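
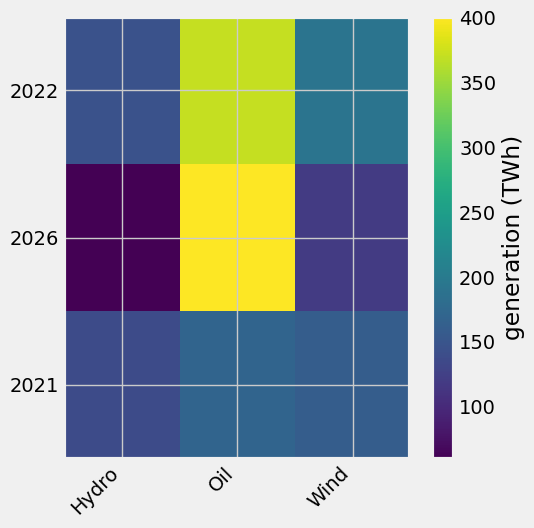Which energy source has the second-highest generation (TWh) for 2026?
Wind

Top 3 for 2026: Oil ≈ 400, Wind ≈ 100, Hydro ≈ 50.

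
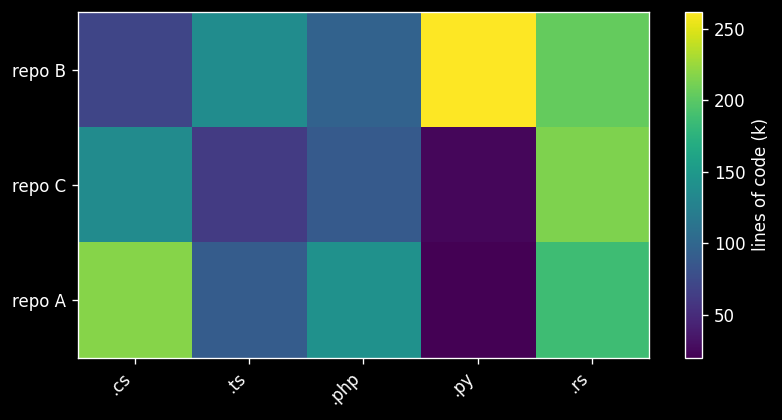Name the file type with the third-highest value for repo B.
.ts

Top 4 for repo B: .py ≈ 250, .rs ≈ 200, .ts ≈ 150, .php ≈ 100.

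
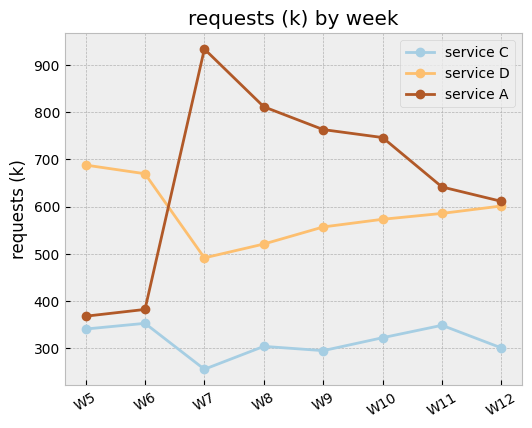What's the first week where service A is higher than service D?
W6: service A ≈ 400 vs service D ≈ 700 (not yet); W7: service A ≈ 900 vs service D ≈ 500 (first crossover).

W7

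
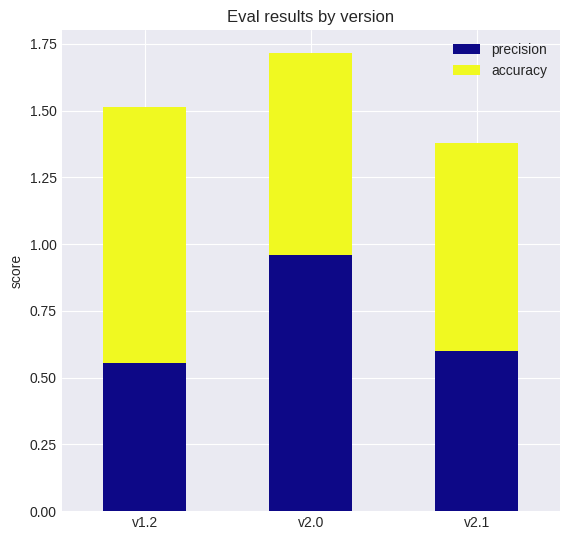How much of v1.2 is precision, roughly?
≈ 0.6

precision top ≈ 0.6, bottom ≈ 0.0; segment ≈ 0.6.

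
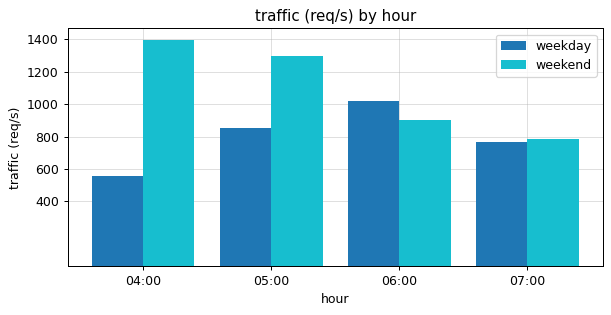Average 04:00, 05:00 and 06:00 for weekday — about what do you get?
≈ 800

(600 + 800 + 1000) / 3 ≈ 800.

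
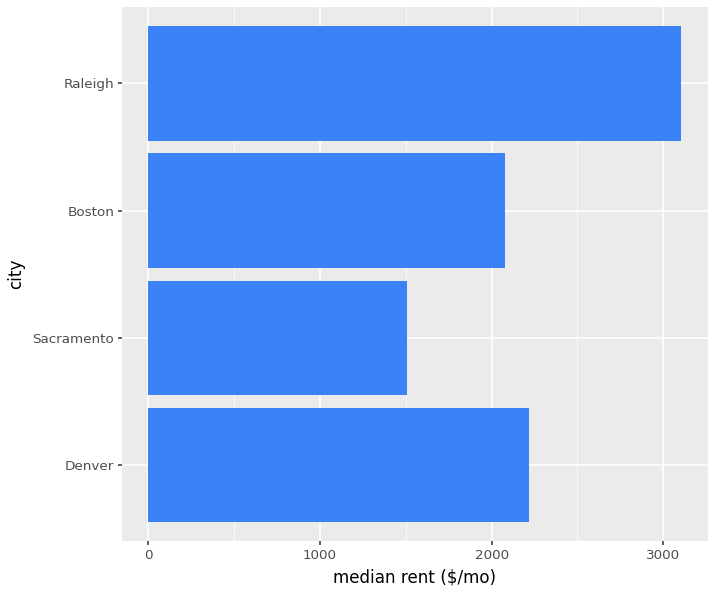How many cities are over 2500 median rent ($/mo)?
Above 2500: Raleigh.

1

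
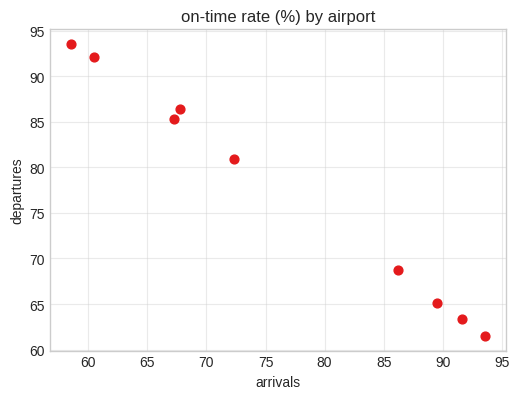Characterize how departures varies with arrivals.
negative, strong

Points are negatively correlated; strong (|r| ≈ 1.0).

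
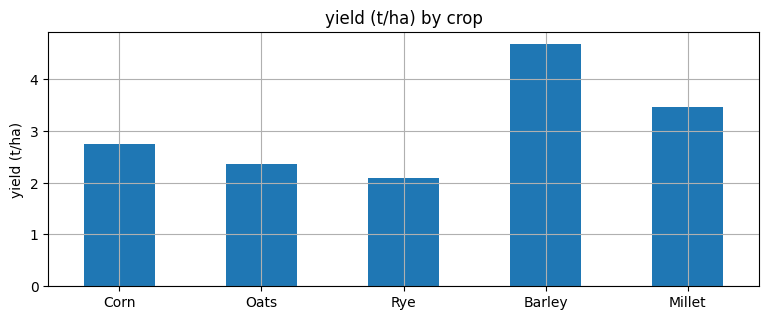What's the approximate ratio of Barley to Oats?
≈ 1.8×

Barley ≈ 4.5, Oats ≈ 2.5; 4.5/2.5 ≈ 1.8.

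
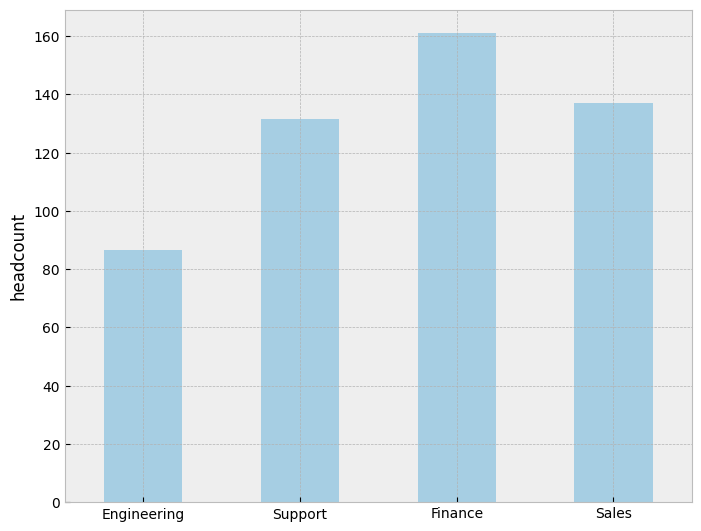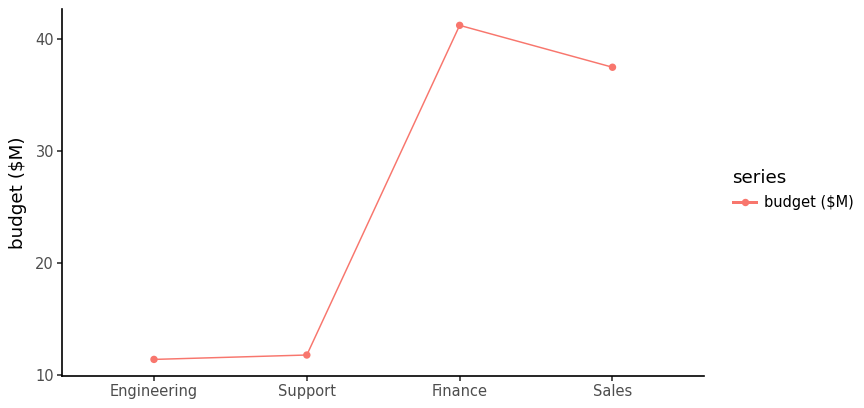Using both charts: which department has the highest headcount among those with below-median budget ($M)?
Support

Chart 2 median budget ($M) ≈ 25; below-median departments: Engineering, Support. Among those, Support has the highest headcount (≈ 140).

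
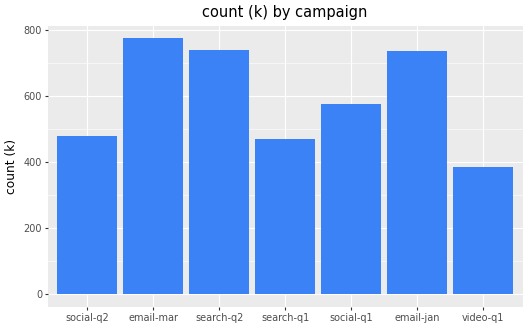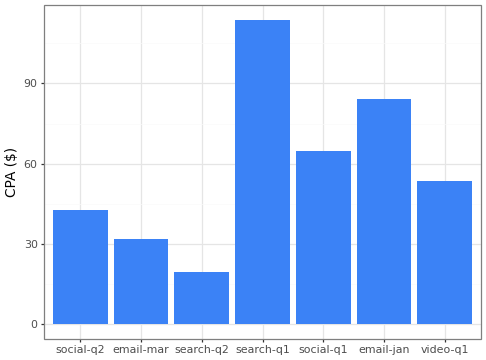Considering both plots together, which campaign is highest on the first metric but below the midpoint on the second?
email-mar

Chart 2 median CPA ($) ≈ 60; below-median campaigns: social-q2, email-mar, search-q2. Among those, email-mar has the highest count (k) (≈ 800).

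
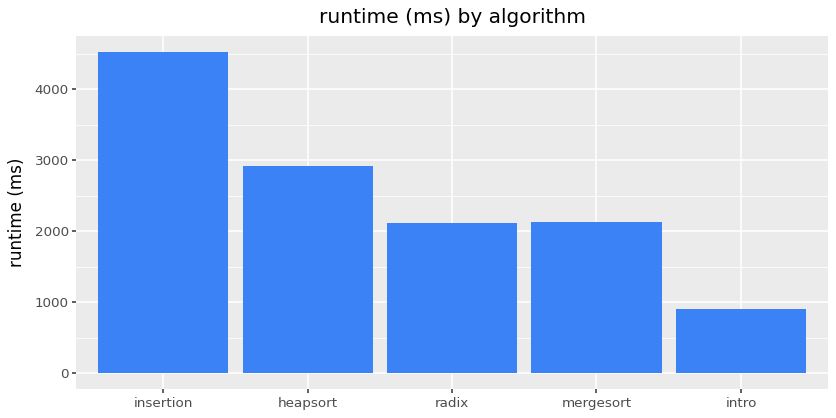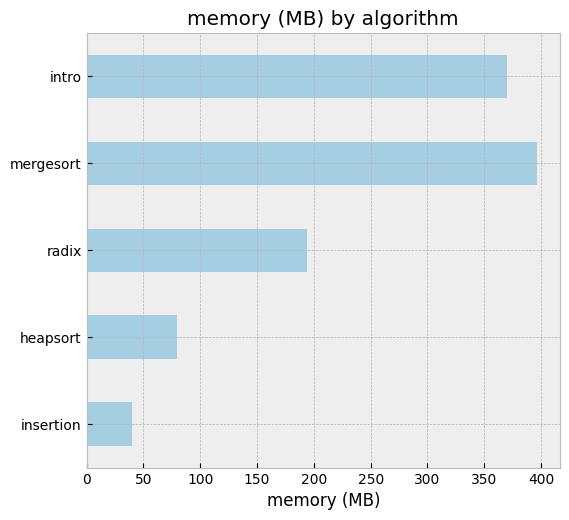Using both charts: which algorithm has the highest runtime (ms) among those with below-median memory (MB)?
insertion

Chart 2 median memory (MB) ≈ 200; below-median algorithms: insertion, heapsort. Among those, insertion has the highest runtime (ms) (≈ 4500).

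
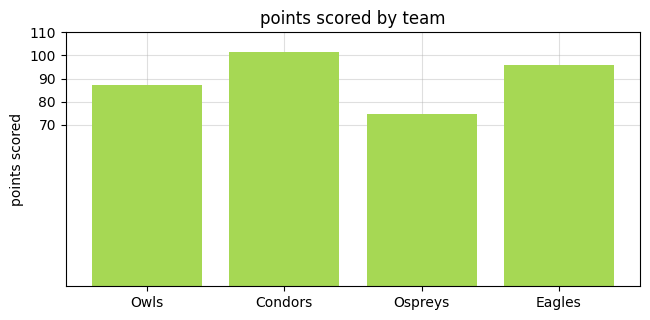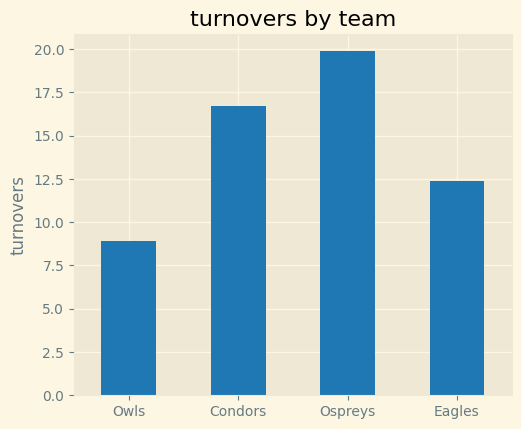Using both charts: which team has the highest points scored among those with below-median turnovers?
Eagles

Chart 2 median turnovers ≈ 14; below-median teams: Owls, Eagles. Among those, Eagles has the highest points scored (≈ 100).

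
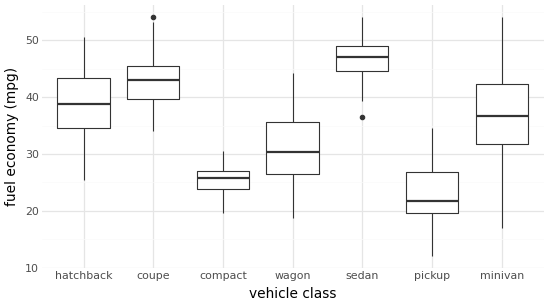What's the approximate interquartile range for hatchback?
Q3 ≈ 45, Q1 ≈ 35; IQR ≈ 10.

≈ 10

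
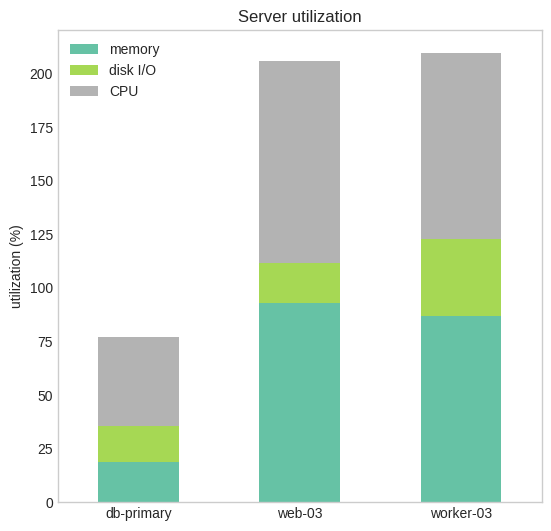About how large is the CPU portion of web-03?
CPU top ≈ 200, bottom ≈ 120; segment ≈ 80.

≈ 80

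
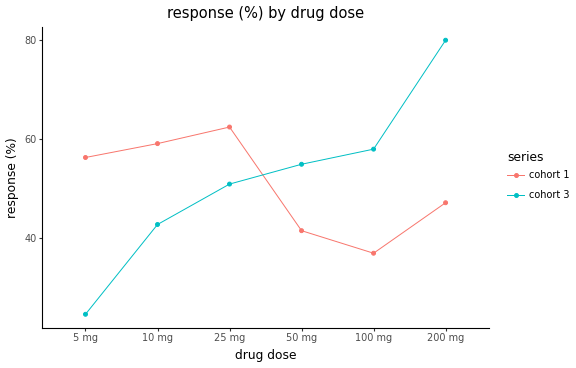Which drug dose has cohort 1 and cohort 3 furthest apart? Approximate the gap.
200 mg, ≈ 35 %

200 mg: cohort 1 ≈ 45, cohort 3 ≈ 80 → gap ≈ 35. Next-largest (5 mg) is only ≈ 30.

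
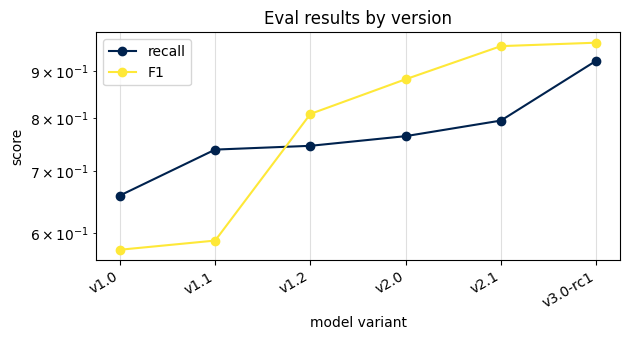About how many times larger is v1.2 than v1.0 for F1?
≈ 1.33×

v1.2 ≈ 0.80, v1.0 ≈ 0.60; 0.80/0.60 ≈ 1.33.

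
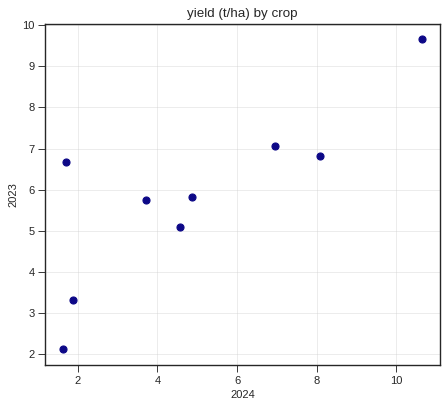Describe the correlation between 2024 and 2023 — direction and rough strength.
positive, strong

Points are positively correlated; strong (|r| ≈ 0.8).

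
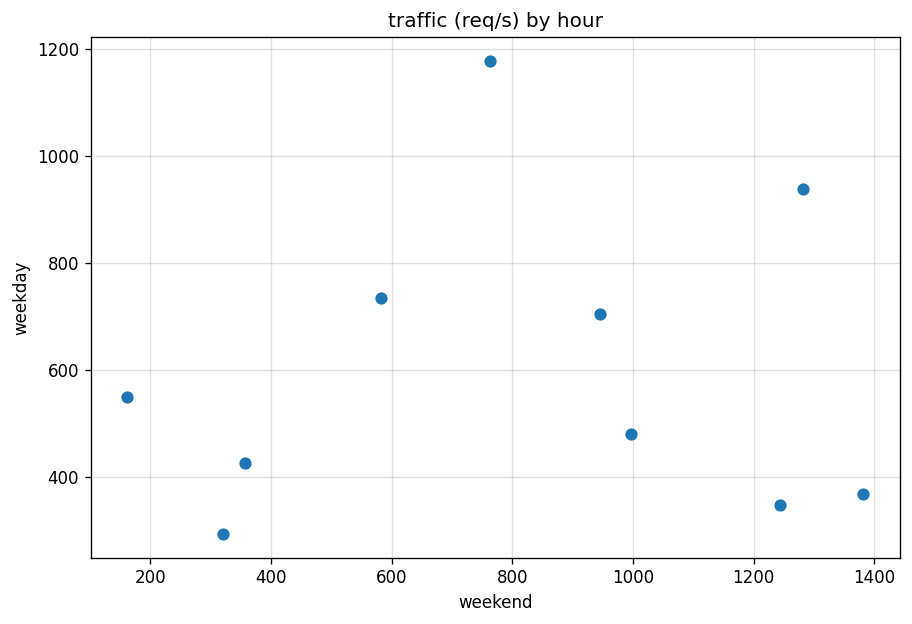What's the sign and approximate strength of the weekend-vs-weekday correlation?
Points are roughly uncorrelated; weak (|r| ≈ 0.1).

no clear correlation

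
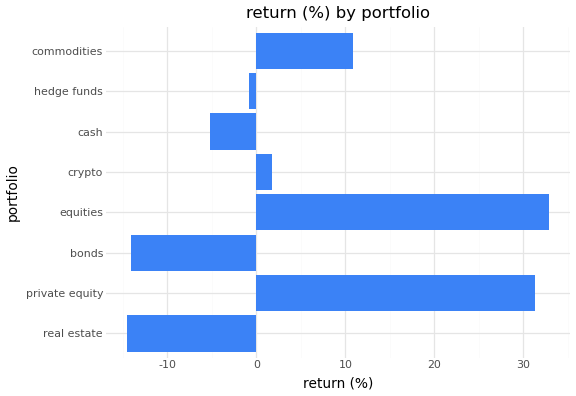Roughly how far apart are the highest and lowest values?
Max equities ≈ 35, min real estate ≈ -15; range ≈ 50.

≈ 50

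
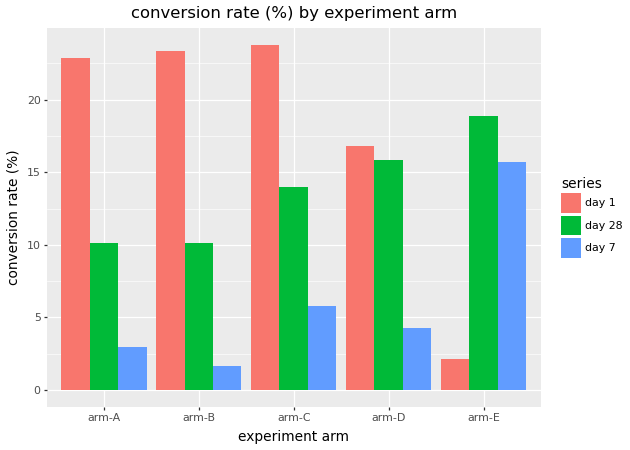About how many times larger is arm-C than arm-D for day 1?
≈ 1.5×

arm-C ≈ 24, arm-D ≈ 16; 24/16 ≈ 1.5.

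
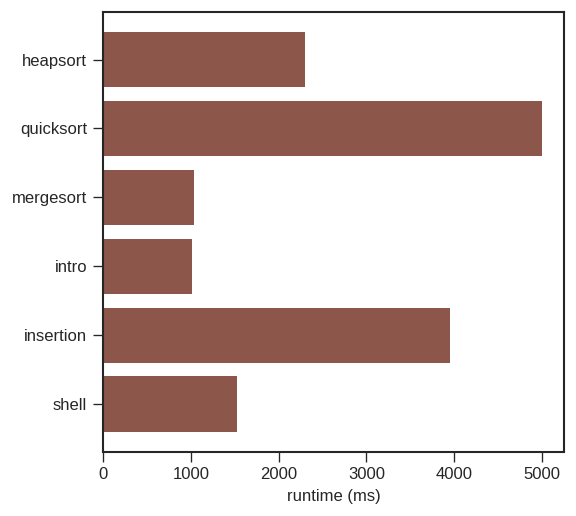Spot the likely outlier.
quicksort ≈ 5000; the rest sit between ≈ 1000 and ≈ 4000.

quicksort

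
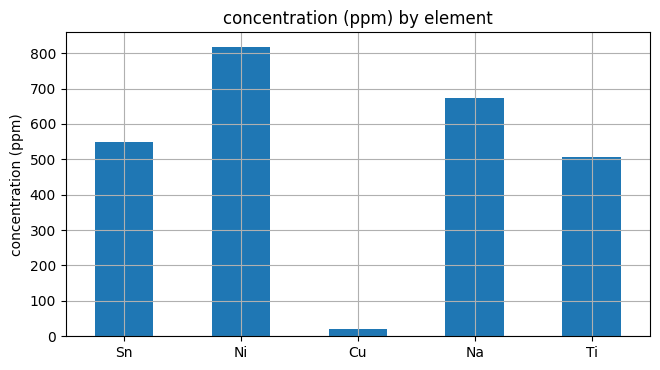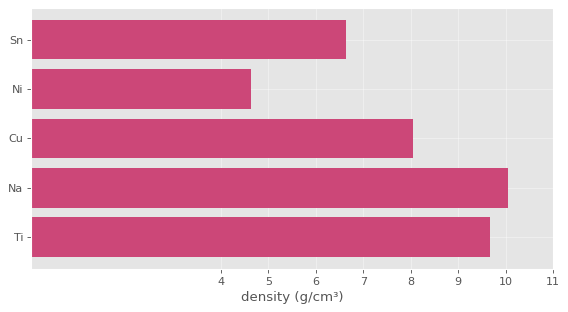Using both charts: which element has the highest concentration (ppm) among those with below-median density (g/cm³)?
Ni

Chart 2 median density (g/cm³) ≈ 8; below-median elements: Sn, Ni. Among those, Ni has the highest concentration (ppm) (≈ 800).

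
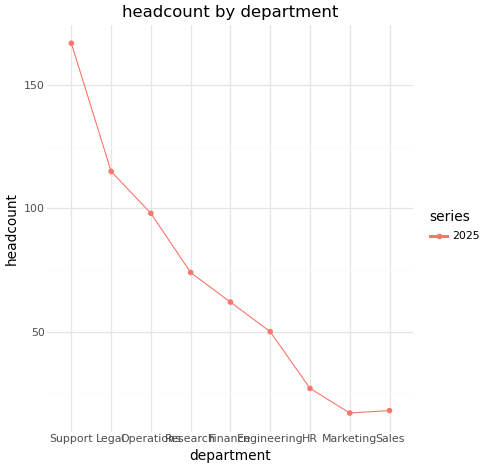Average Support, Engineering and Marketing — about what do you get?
(160 + 40 + 20) / 3 ≈ 73.

≈ 73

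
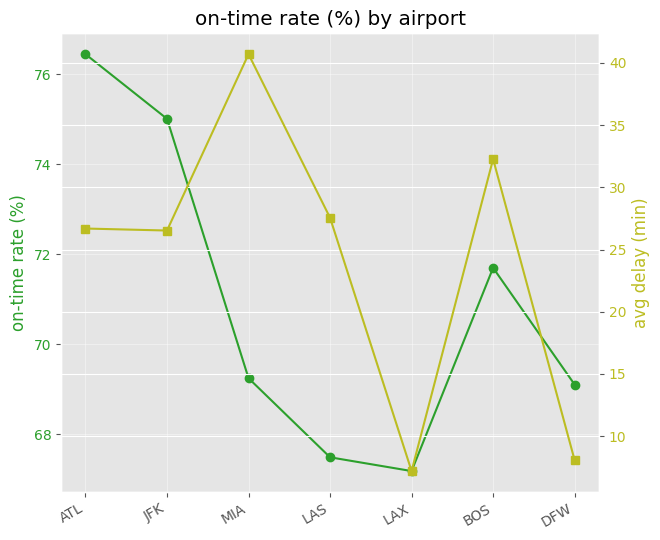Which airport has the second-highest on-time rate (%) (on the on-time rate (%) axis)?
Top 3 (on the on-time rate (%) axis): ATL ≈ 76, JFK ≈ 75, BOS ≈ 72.

JFK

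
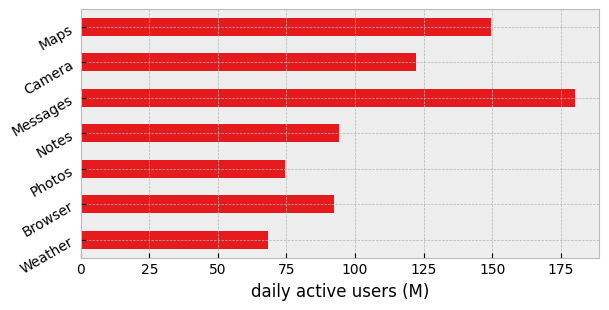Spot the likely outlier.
Messages

Messages ≈ 180; the rest sit between ≈ 60 and ≈ 140.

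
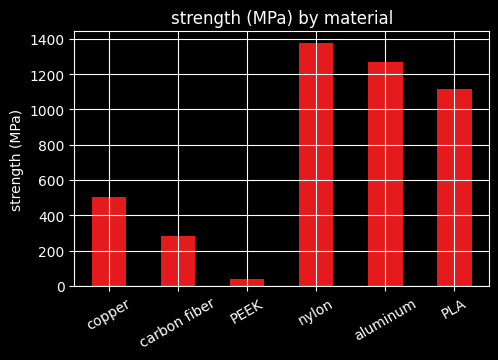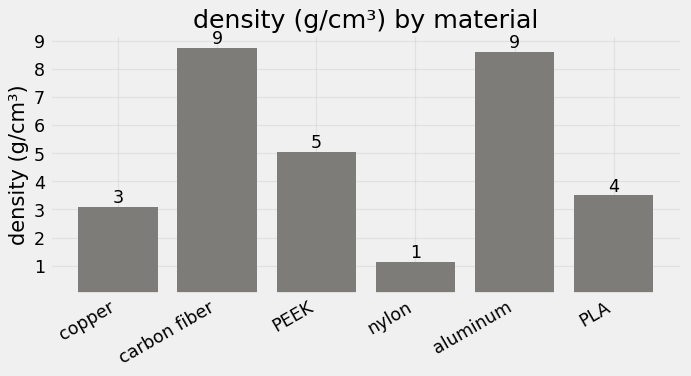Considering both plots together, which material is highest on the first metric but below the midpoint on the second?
nylon

Chart 2 median density (g/cm³) ≈ 4; below-median materials: copper, nylon, PLA. Among those, nylon has the highest strength (MPa) (≈ 1400).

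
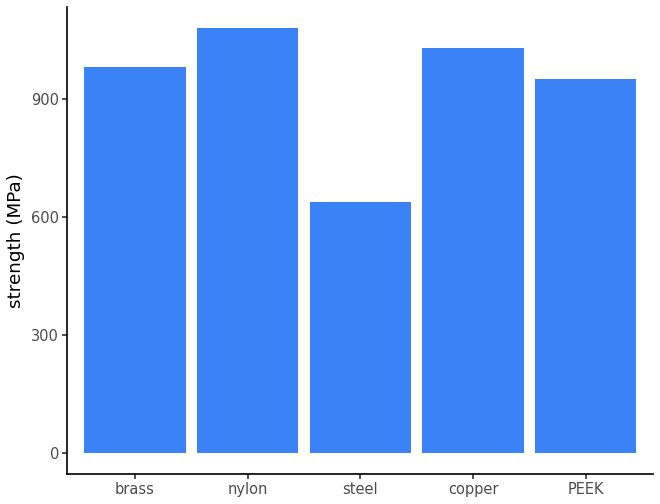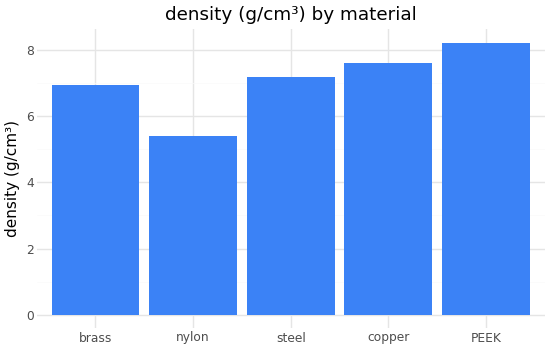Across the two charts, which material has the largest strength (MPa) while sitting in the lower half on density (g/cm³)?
Chart 2 median density (g/cm³) ≈ 7; below-median materials: brass, nylon. Among those, nylon has the highest strength (MPa) (≈ 1100).

nylon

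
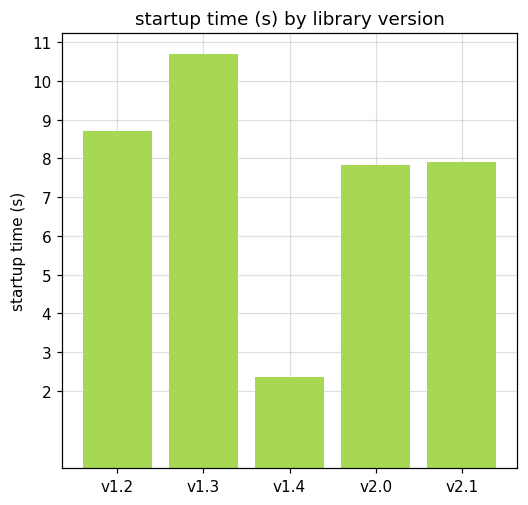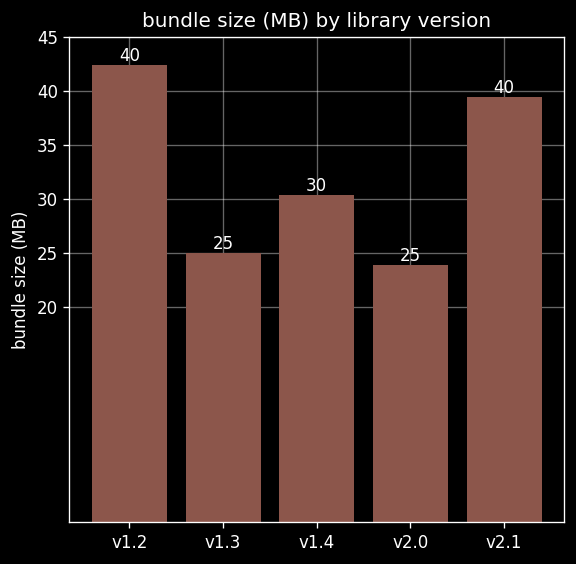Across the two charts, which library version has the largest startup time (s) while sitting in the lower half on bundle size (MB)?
v1.3

Chart 2 median bundle size (MB) ≈ 30; below-median library versions: v1.3, v2.0. Among those, v1.3 has the highest startup time (s) (≈ 11).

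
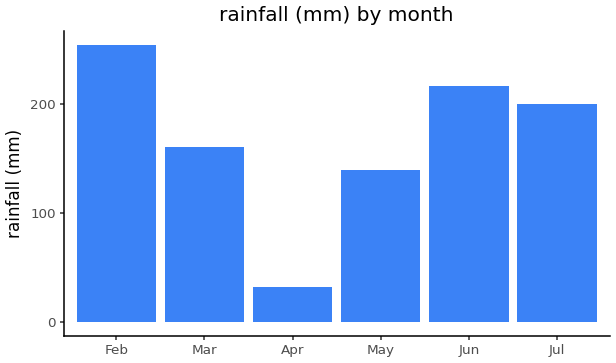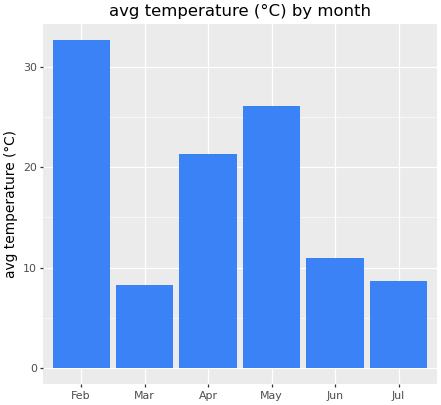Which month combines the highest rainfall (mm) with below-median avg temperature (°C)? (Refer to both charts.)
Jun

Chart 2 median avg temperature (°C) ≈ 15; below-median months: Mar, Jun, Jul. Among those, Jun has the highest rainfall (mm) (≈ 225).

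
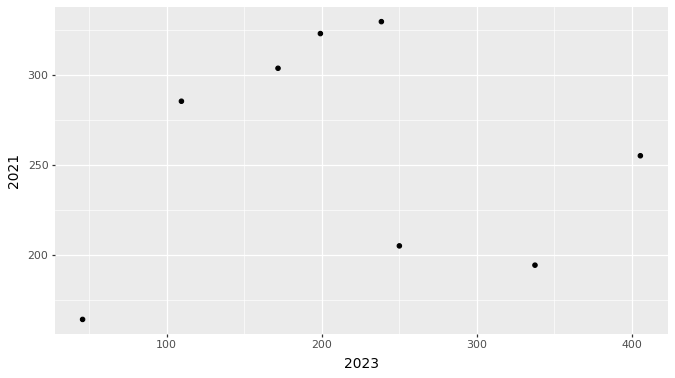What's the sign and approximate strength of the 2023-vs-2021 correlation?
Points are roughly uncorrelated; weak (|r| ≈ 0.0).

no clear correlation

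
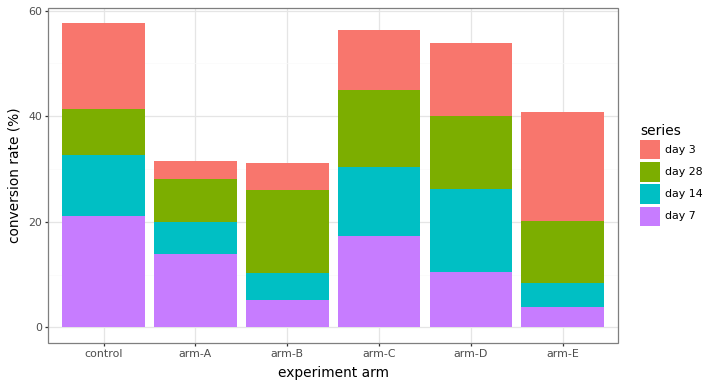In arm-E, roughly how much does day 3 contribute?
≈ 20

day 3 top ≈ 40, bottom ≈ 20; segment ≈ 20.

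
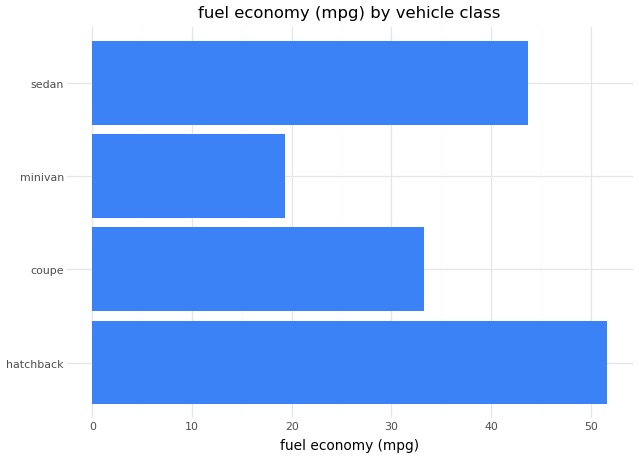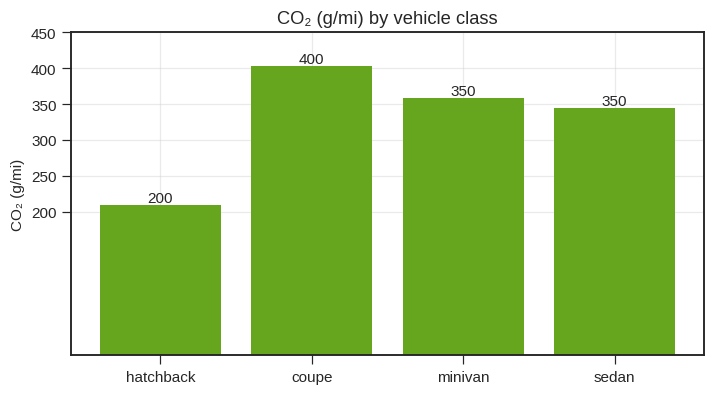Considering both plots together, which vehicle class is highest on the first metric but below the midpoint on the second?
hatchback

Chart 2 median CO₂ (g/mi) ≈ 350; below-median vehicle classes: hatchback, sedan. Among those, hatchback has the highest fuel economy (mpg) (≈ 50).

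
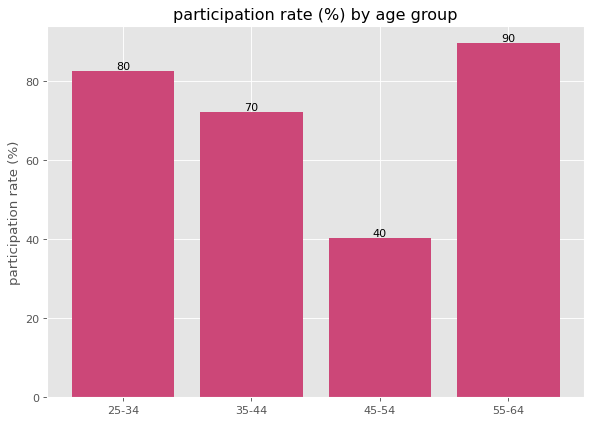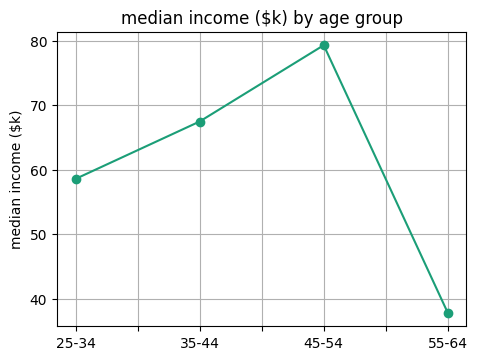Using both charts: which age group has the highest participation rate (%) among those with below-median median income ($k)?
Chart 2 median median income ($k) ≈ 60; below-median age groups: 25-34, 55-64. Among those, 55-64 has the highest participation rate (%) (≈ 90).

55-64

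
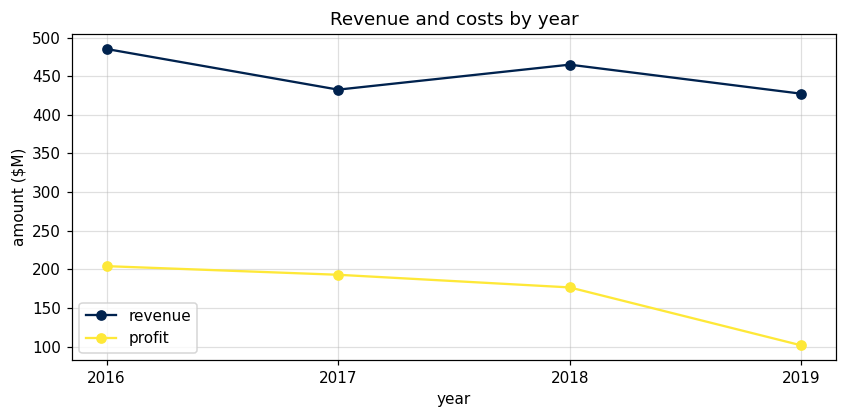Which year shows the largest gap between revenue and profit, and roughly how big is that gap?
2019, ≈ 350 $M

2019: revenue ≈ 450, profit ≈ 100 → gap ≈ 350. Next-largest (2018) is only ≈ 250.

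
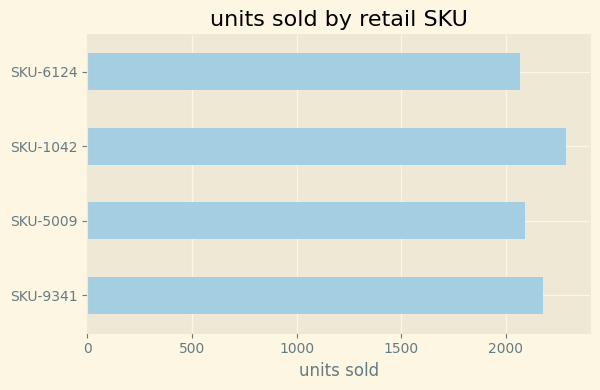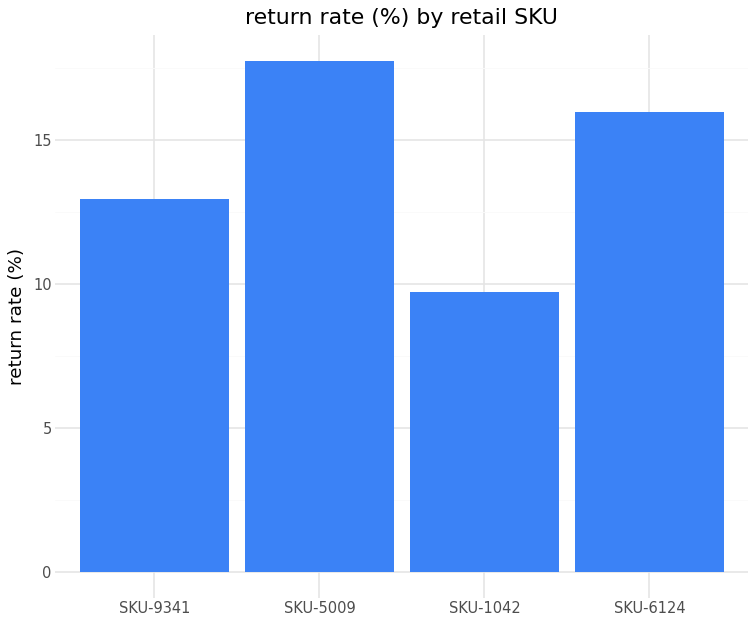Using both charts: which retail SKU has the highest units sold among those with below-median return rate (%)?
Chart 2 median return rate (%) ≈ 14; below-median retail SKUs: SKU-9341, SKU-1042. Among those, SKU-1042 has the highest units sold (≈ 2500).

SKU-1042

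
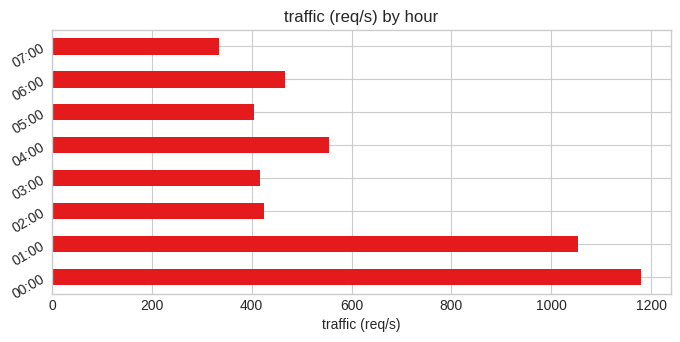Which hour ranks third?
Top 4: 00:00 ≈ 1200, 01:00 ≈ 1100, 04:00 ≈ 600, 06:00 ≈ 500.

04:00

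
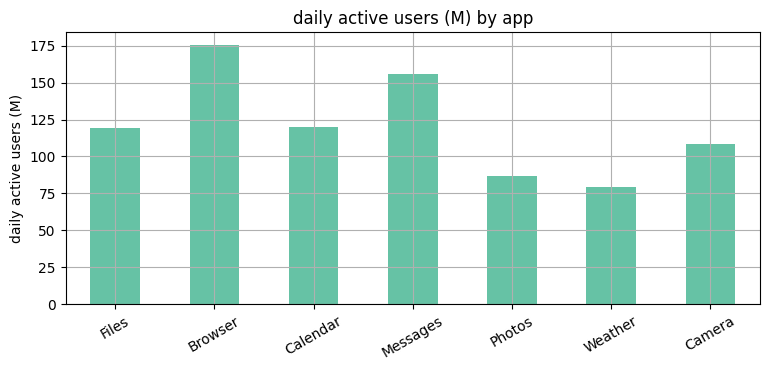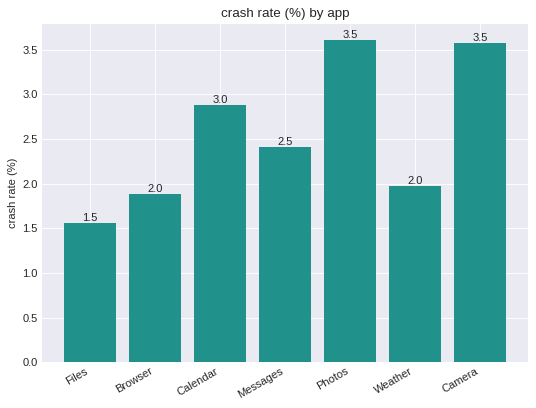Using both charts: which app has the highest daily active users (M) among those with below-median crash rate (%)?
Browser

Chart 2 median crash rate (%) ≈ 2.5; below-median apps: Files, Browser, Weather. Among those, Browser has the highest daily active users (M) (≈ 180).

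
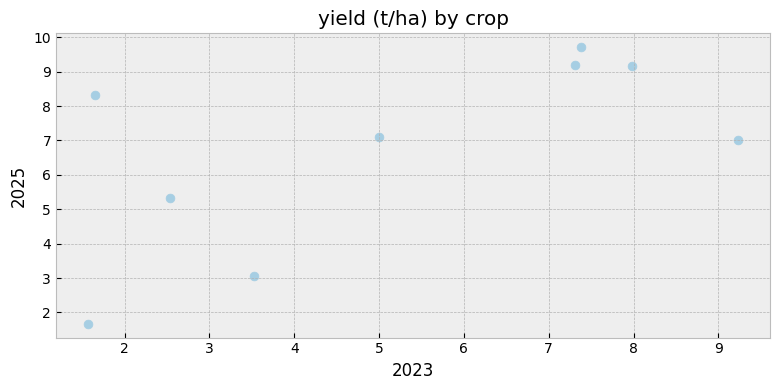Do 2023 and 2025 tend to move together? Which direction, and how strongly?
Points are positively correlated; moderate (|r| ≈ 0.6).

positive, moderate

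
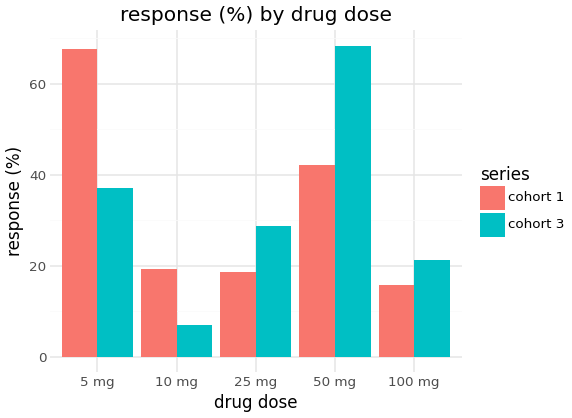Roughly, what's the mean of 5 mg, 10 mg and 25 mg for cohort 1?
(70 + 20 + 20) / 3 ≈ 37.

≈ 37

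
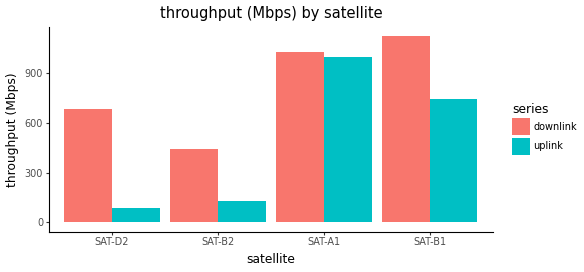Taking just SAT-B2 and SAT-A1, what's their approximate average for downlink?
≈ 700

(400 + 1000) / 2 ≈ 700.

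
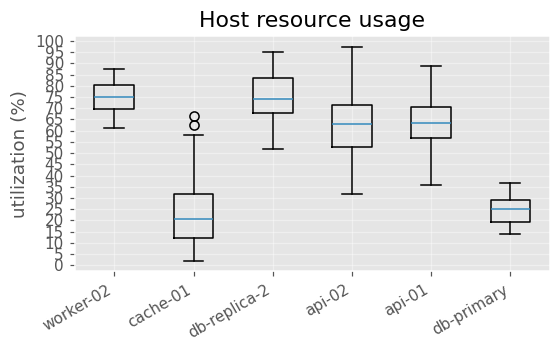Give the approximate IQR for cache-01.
Q3 ≈ 30, Q1 ≈ 10; IQR ≈ 20.

≈ 20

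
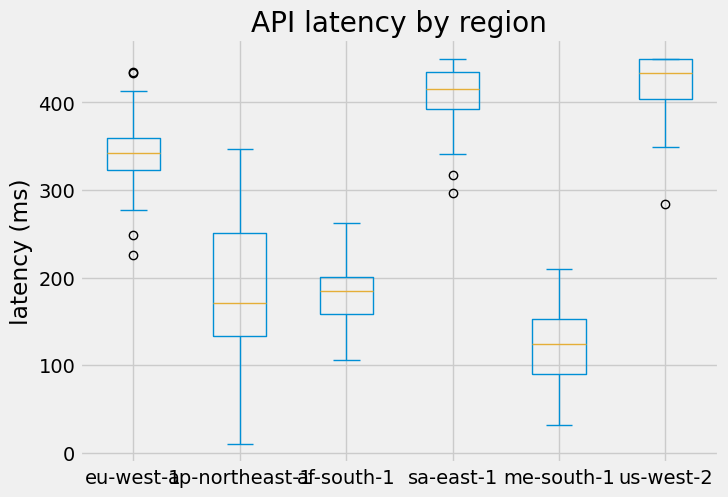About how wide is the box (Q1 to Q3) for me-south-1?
≈ 50

Q3 ≈ 150, Q1 ≈ 100; IQR ≈ 50.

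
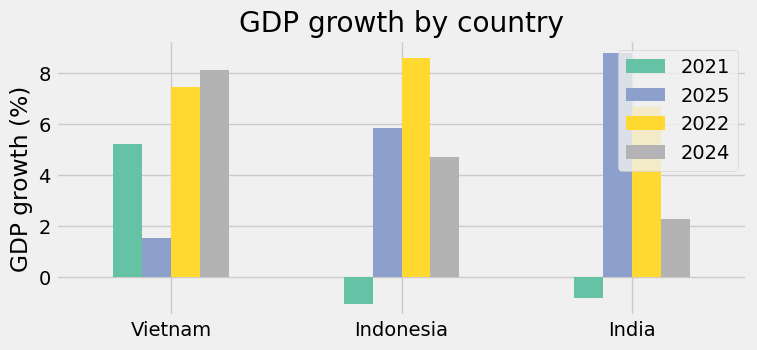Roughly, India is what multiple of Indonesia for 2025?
India ≈ 9, Indonesia ≈ 6; 9/6 ≈ 1.5.

≈ 1.5×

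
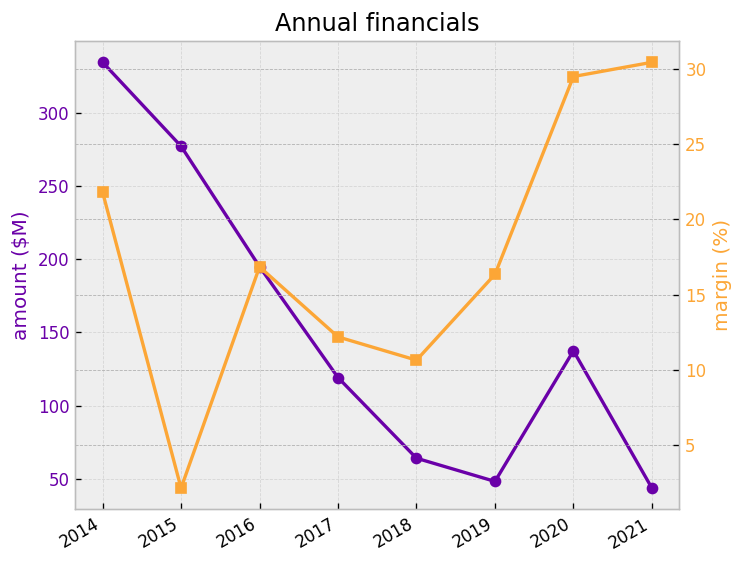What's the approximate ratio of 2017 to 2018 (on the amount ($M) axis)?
2017 ≈ 125, 2018 ≈ 75; 125/75 ≈ 1.67.

≈ 1.67×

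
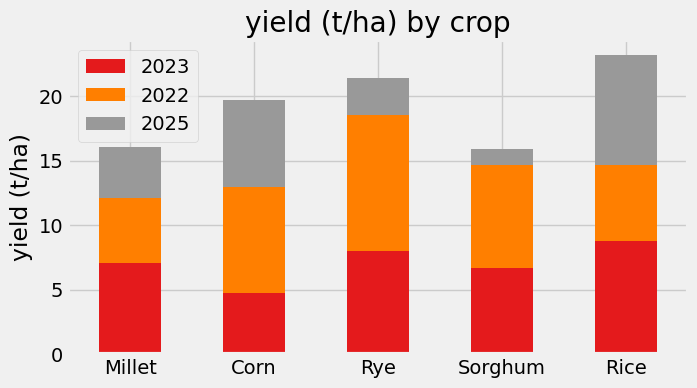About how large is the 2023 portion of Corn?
2023 top ≈ 4, bottom ≈ 0; segment ≈ 4.

≈ 4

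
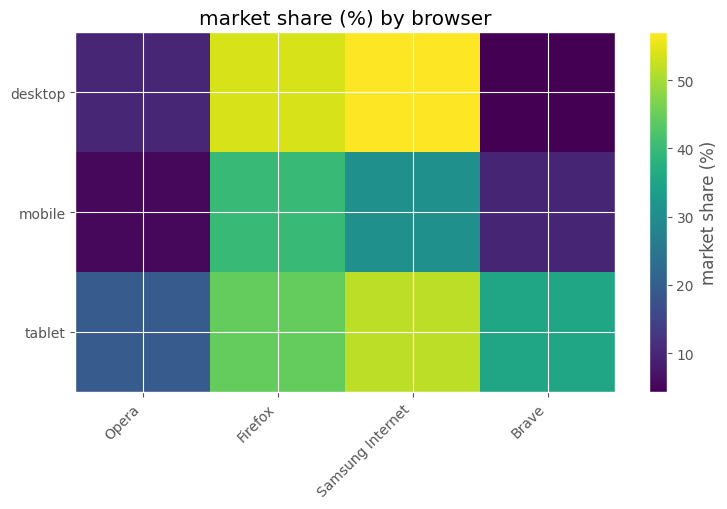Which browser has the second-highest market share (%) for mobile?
Top 3 for mobile: Firefox ≈ 40, Samsung Internet ≈ 30, Brave ≈ 10.

Samsung Internet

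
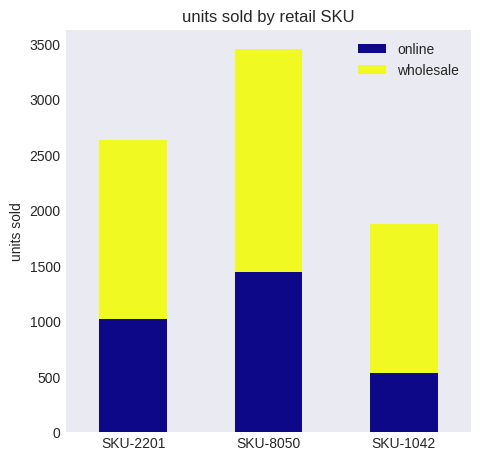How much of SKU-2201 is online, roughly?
online top ≈ 1000, bottom ≈ 0; segment ≈ 1000.

≈ 1000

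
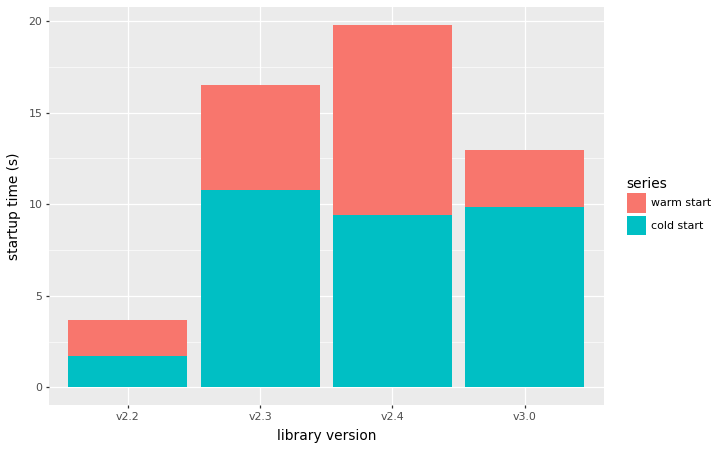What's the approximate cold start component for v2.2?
cold start top ≈ 2, bottom ≈ 0; segment ≈ 2.

≈ 2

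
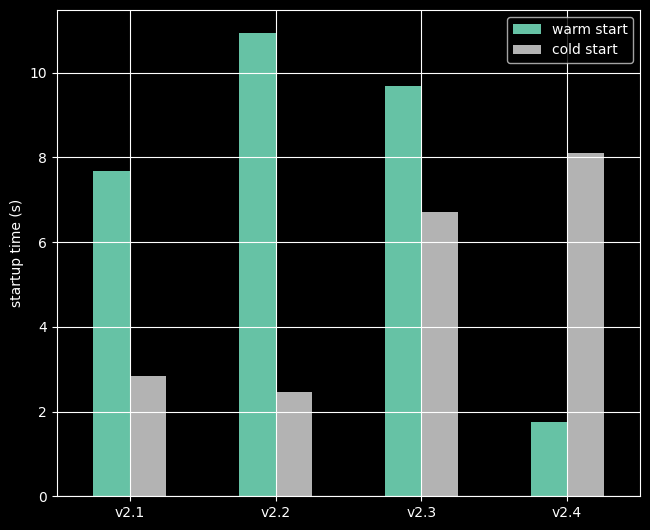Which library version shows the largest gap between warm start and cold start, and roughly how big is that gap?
v2.2: warm start ≈ 11, cold start ≈ 2 → gap ≈ 9. Next-largest (v2.4) is only ≈ 6.

v2.2, ≈ 9 s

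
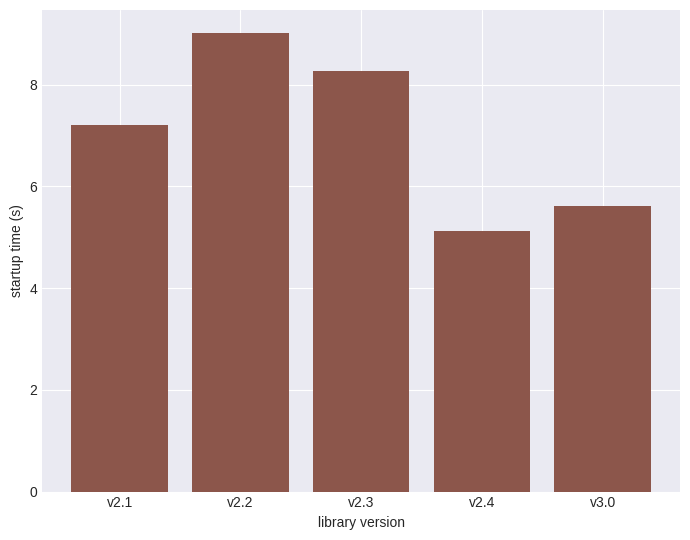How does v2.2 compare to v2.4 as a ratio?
v2.2 ≈ 9, v2.4 ≈ 5; 9/5 ≈ 1.8.

≈ 1.8×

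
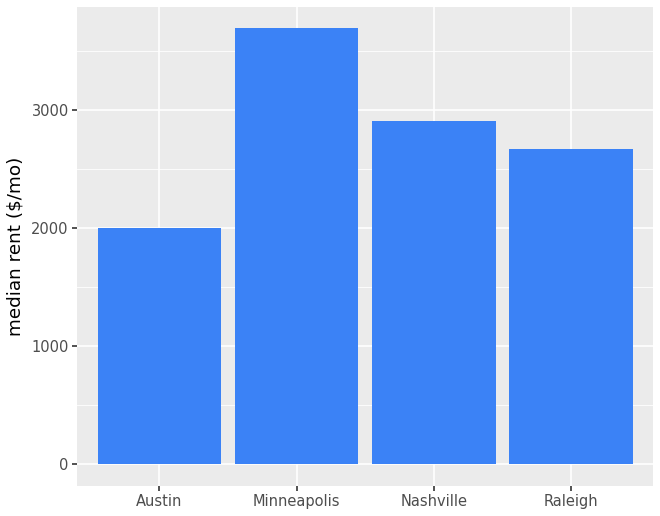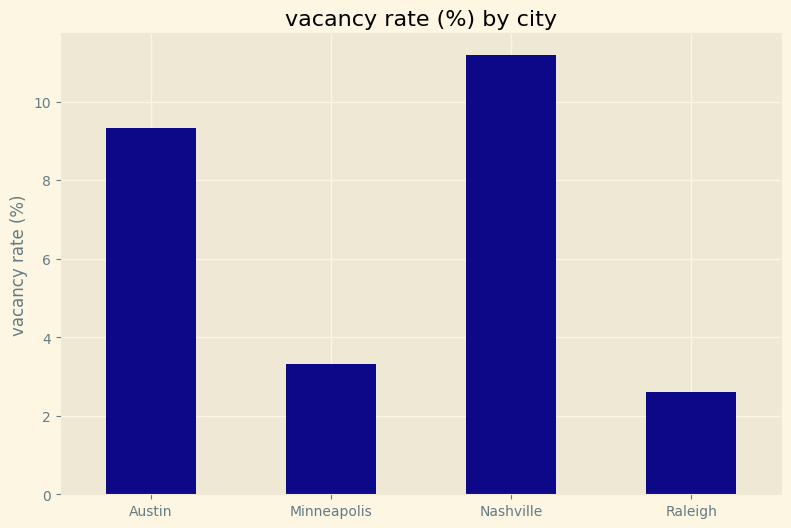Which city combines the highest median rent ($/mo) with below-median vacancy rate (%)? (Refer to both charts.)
Chart 2 median vacancy rate (%) ≈ 6; below-median cities: Minneapolis, Raleigh. Among those, Minneapolis has the highest median rent ($/mo) (≈ 3500).

Minneapolis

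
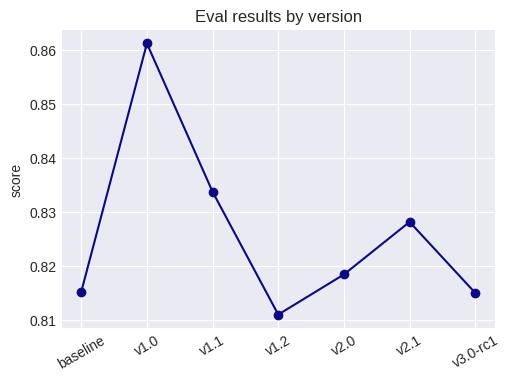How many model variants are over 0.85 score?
1

Above 0.85: v1.0.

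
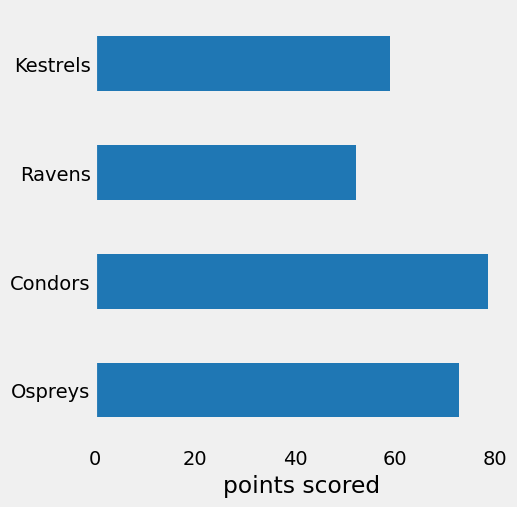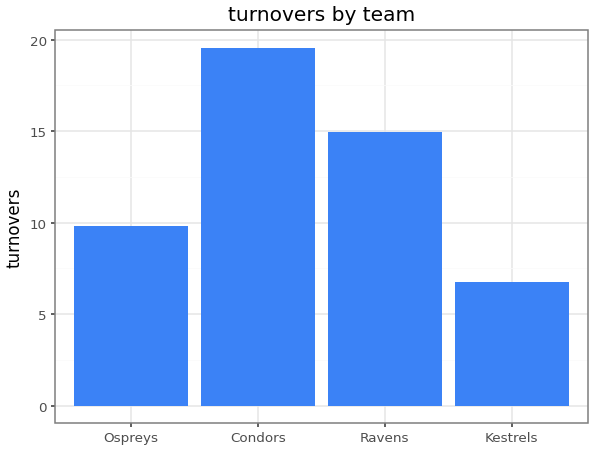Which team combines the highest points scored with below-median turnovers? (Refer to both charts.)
Chart 2 median turnovers ≈ 12; below-median teams: Ospreys, Kestrels. Among those, Ospreys has the highest points scored (≈ 70).

Ospreys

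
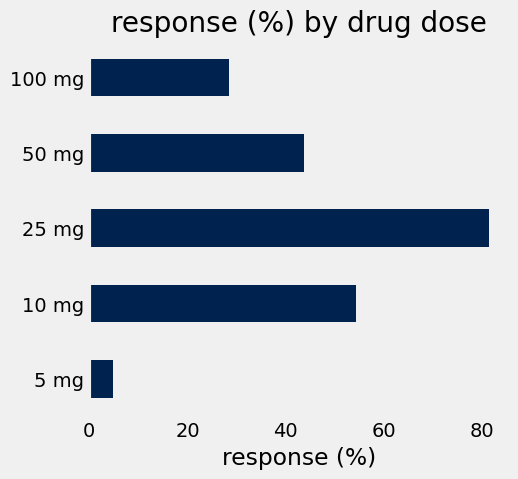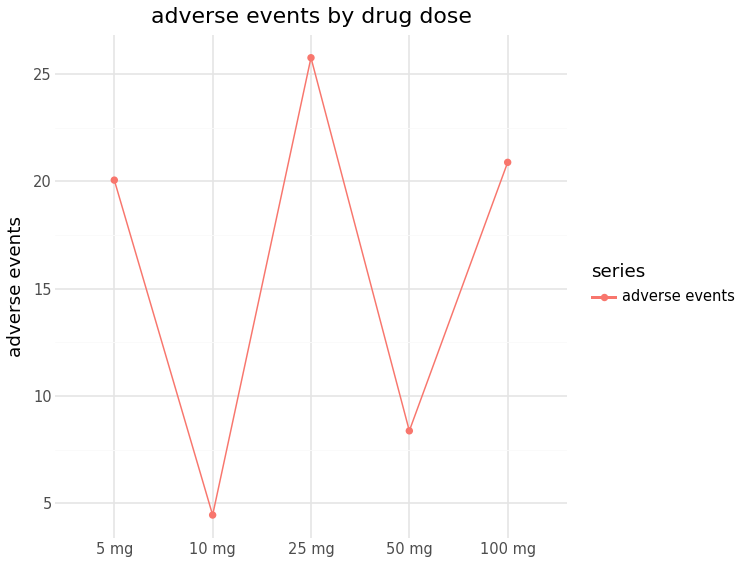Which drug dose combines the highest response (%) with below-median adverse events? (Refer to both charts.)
Chart 2 median adverse events ≈ 20; below-median drug doses: 10 mg, 50 mg. Among those, 10 mg has the highest response (%) (≈ 50).

10 mg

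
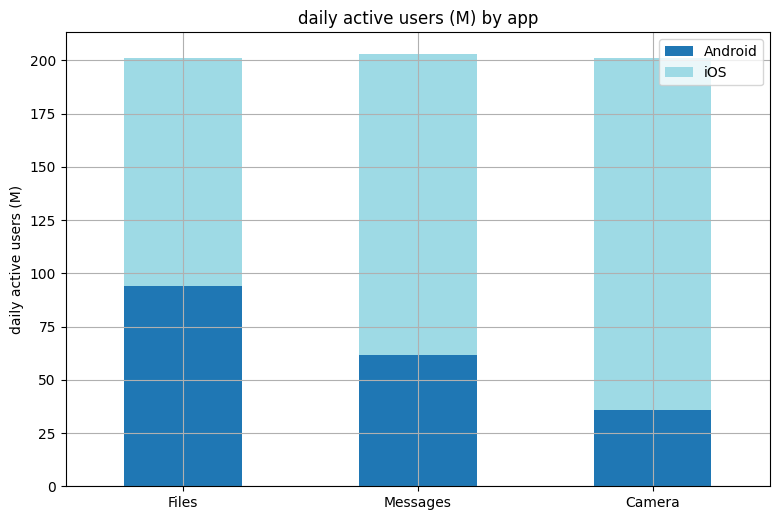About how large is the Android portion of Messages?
Android top ≈ 60, bottom ≈ 0; segment ≈ 60.

≈ 60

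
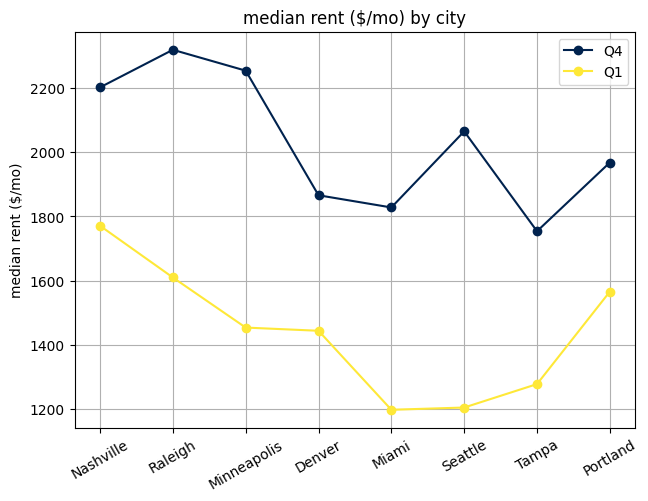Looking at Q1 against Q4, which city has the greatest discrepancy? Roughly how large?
Seattle: Q1 ≈ 1200, Q4 ≈ 2100 → gap ≈ 900. Next-largest (Minneapolis) is only ≈ 800.

Seattle, ≈ 900 $/mo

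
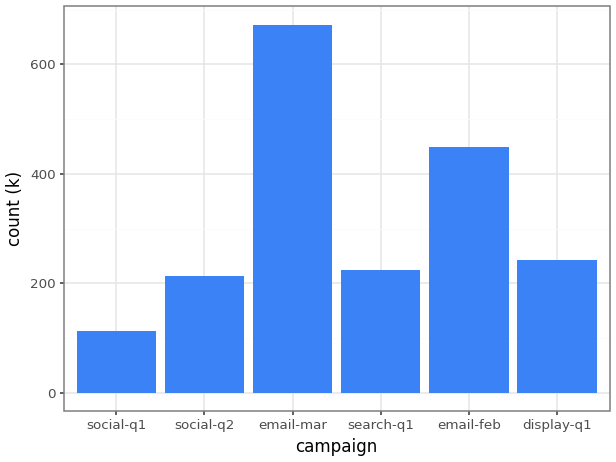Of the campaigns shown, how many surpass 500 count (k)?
Above 500: email-mar.

1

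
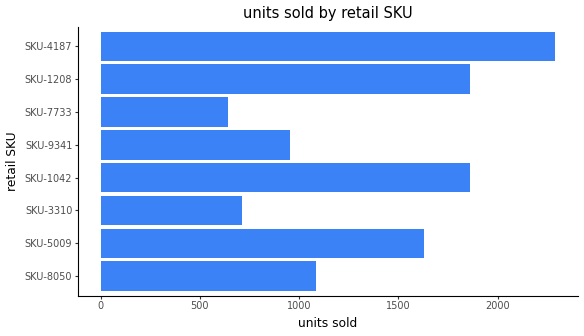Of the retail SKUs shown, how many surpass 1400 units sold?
4

Above 1400: SKU-5009, SKU-1042, SKU-1208, SKU-4187.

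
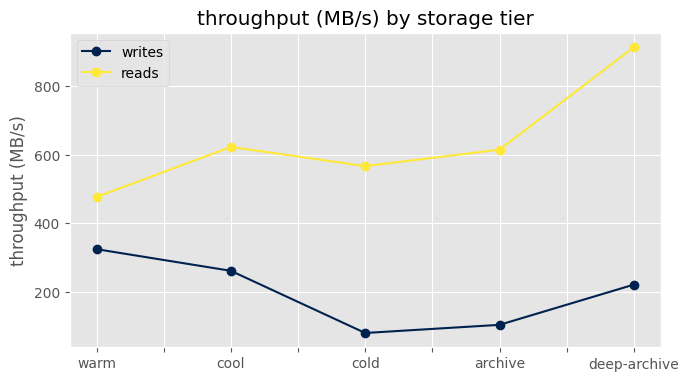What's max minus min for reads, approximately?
≈ 400

Max deep-archive ≈ 900, min warm ≈ 500; range ≈ 400.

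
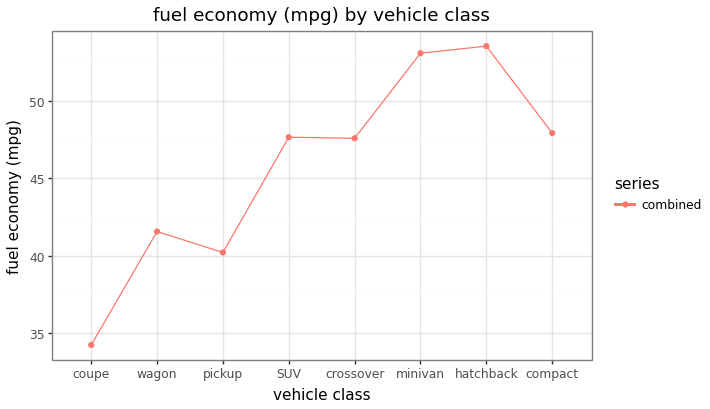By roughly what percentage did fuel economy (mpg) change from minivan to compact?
minivan ≈ 54, compact ≈ 48; (48 − 54) / 54 ≈ -11.1%.

≈ -11.1%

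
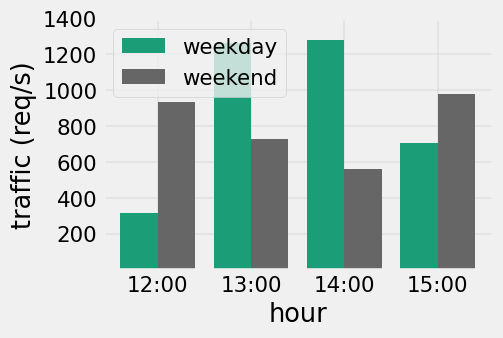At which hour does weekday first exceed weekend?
12:00: weekday ≈ 400 vs weekend ≈ 1000 (not yet); 13:00: weekday ≈ 1200 vs weekend ≈ 800 (first crossover).

13:00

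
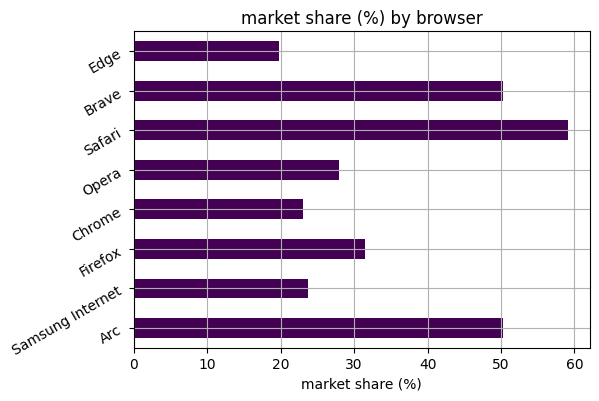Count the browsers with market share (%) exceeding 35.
3

Above 35: Arc, Safari, Brave.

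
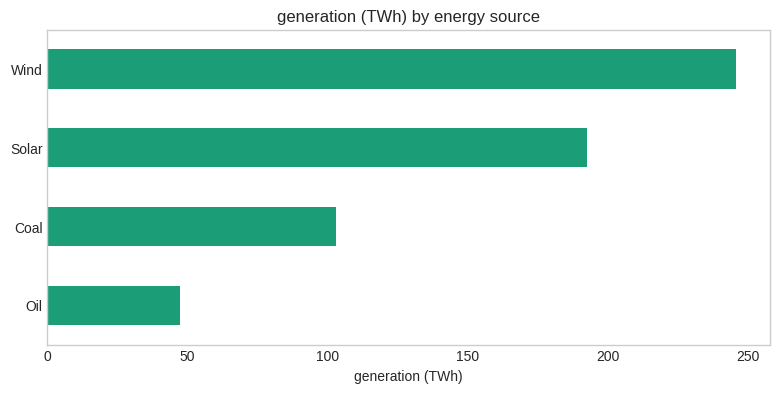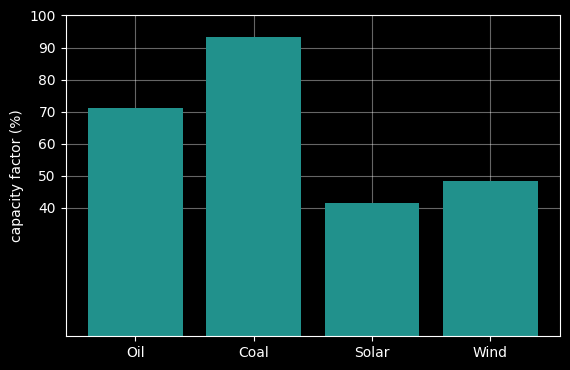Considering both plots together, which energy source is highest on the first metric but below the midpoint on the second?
Wind

Chart 2 median capacity factor (%) ≈ 60; below-median energy sources: Solar, Wind. Among those, Wind has the highest generation (TWh) (≈ 250).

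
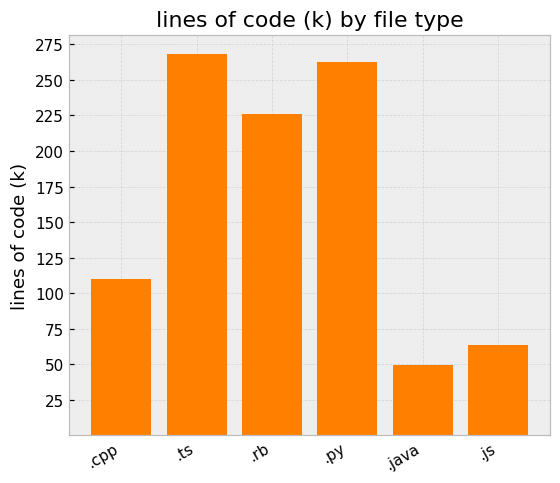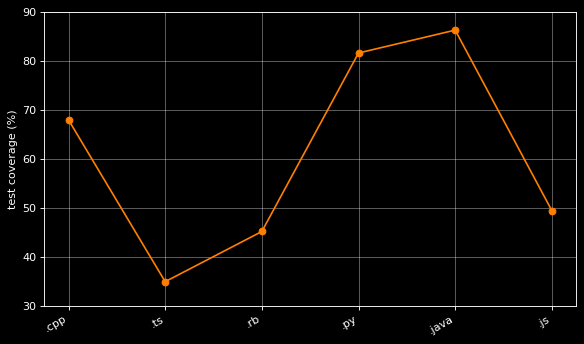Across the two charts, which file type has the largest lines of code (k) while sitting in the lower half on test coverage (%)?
Chart 2 median test coverage (%) ≈ 60; below-median file types: .ts, .rb, .js. Among those, .ts has the highest lines of code (k) (≈ 275).

.ts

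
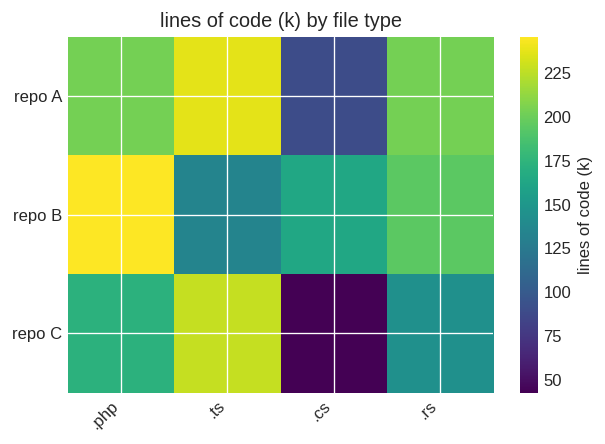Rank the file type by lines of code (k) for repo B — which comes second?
Top 3 for repo B: .php ≈ 240, .rs ≈ 200, .cs ≈ 160.

.rs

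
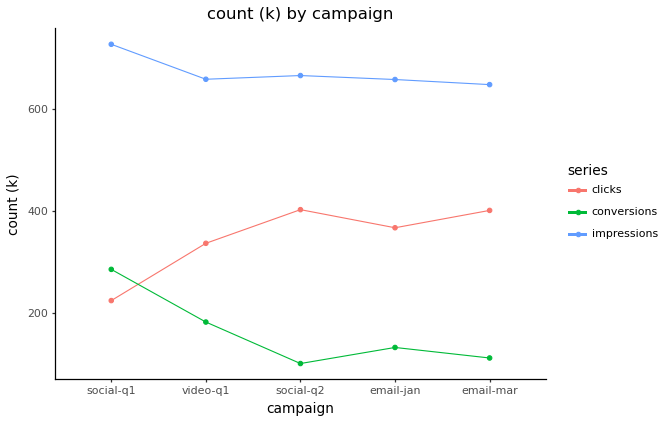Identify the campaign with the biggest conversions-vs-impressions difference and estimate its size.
social-q2, ≈ 600 k

social-q2: conversions ≈ 100, impressions ≈ 700 → gap ≈ 600. Next-largest (email-mar) is only ≈ 500.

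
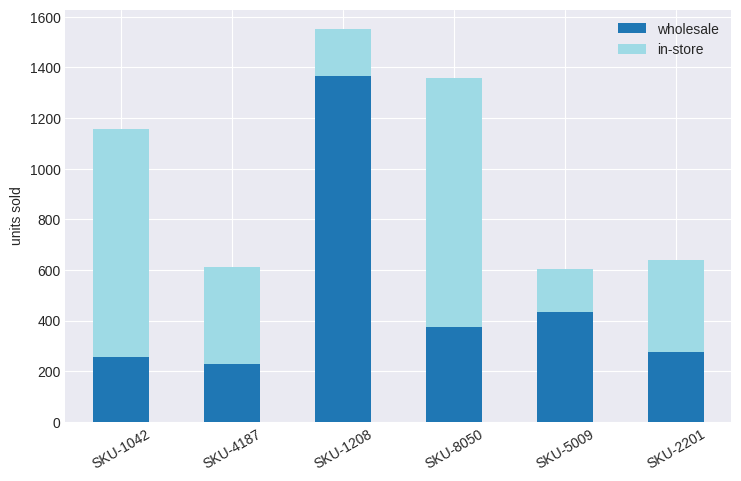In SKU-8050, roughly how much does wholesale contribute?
wholesale top ≈ 400, bottom ≈ 0; segment ≈ 400.

≈ 400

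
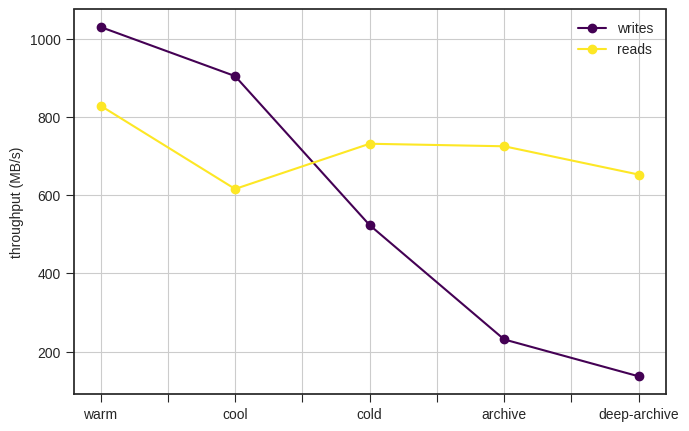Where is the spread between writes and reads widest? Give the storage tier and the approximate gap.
deep-archive, ≈ 600 MB/s

deep-archive: writes ≈ 100, reads ≈ 700 → gap ≈ 600. Next-largest (archive) is only ≈ 500.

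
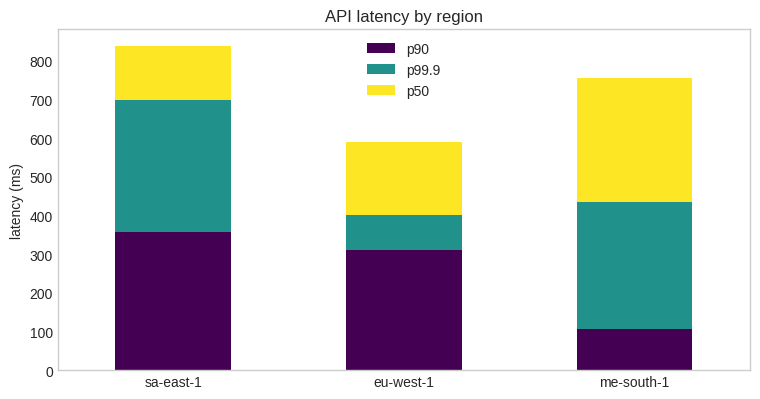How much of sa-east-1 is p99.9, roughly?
≈ 300

p99.9 top ≈ 700, bottom ≈ 400; segment ≈ 300.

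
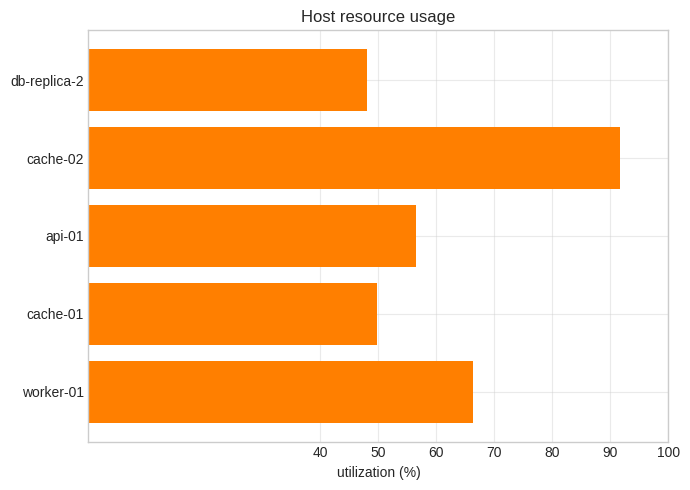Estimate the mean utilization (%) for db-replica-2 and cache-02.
(50 + 90) / 2 ≈ 70.

≈ 70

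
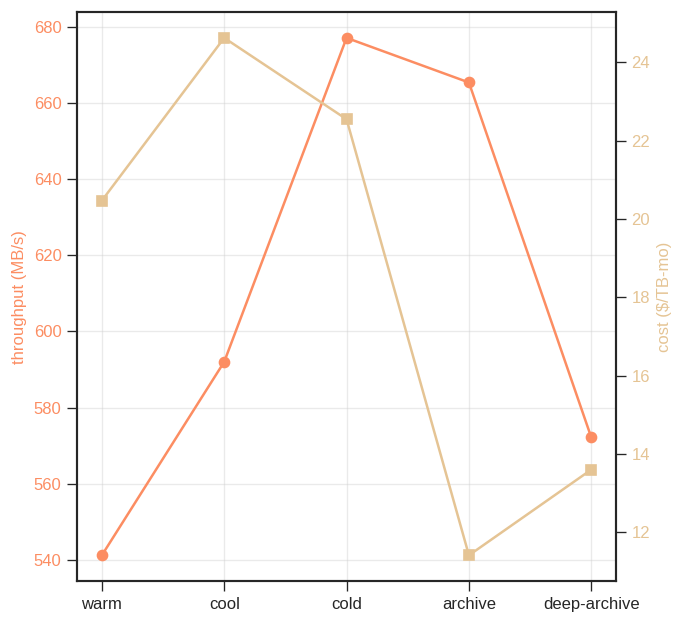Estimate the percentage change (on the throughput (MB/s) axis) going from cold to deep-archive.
≈ -14.7%

cold ≈ 680, deep-archive ≈ 580; (580 − 680) / 680 ≈ -14.7%.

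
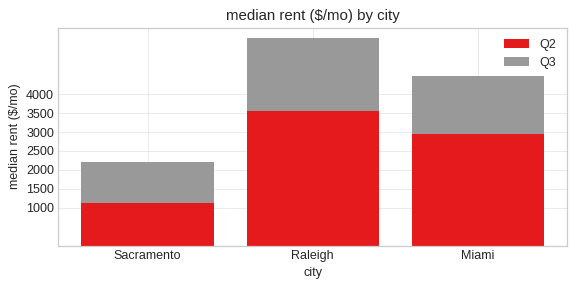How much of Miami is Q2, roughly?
Q2 top ≈ 3000, bottom ≈ 0; segment ≈ 3000.

≈ 3000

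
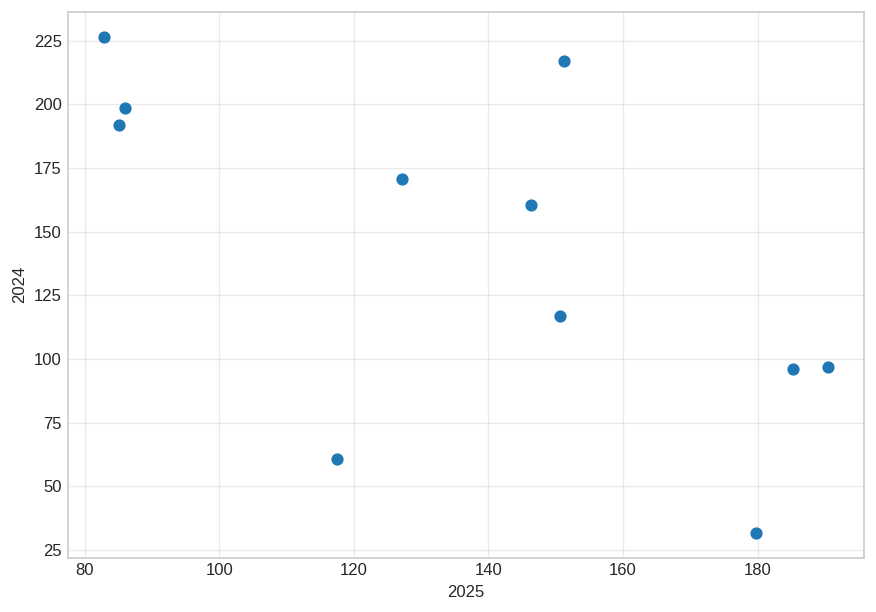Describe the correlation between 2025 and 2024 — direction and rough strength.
negative, moderate

Points are negatively correlated; moderate (|r| ≈ 0.6).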